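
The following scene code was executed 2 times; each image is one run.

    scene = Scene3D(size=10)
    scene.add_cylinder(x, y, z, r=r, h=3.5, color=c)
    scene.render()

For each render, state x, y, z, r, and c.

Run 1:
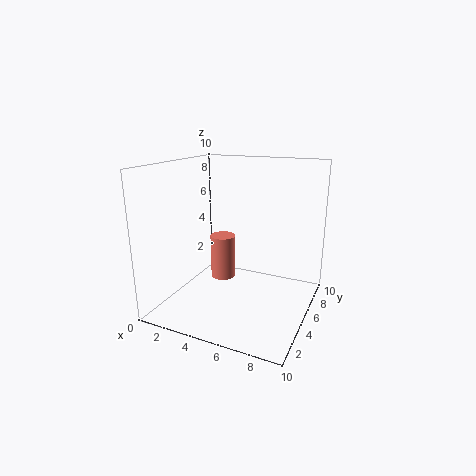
x = 2.5
y = 7.5
z = 0.5
r = 1
c = 'salmon'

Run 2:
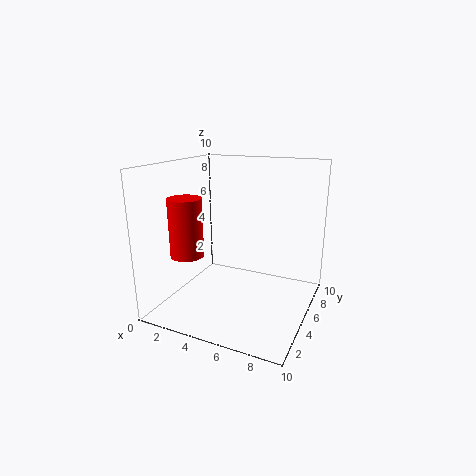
x = 3.5
y = 1
z = 5
r = 1
c = 'red'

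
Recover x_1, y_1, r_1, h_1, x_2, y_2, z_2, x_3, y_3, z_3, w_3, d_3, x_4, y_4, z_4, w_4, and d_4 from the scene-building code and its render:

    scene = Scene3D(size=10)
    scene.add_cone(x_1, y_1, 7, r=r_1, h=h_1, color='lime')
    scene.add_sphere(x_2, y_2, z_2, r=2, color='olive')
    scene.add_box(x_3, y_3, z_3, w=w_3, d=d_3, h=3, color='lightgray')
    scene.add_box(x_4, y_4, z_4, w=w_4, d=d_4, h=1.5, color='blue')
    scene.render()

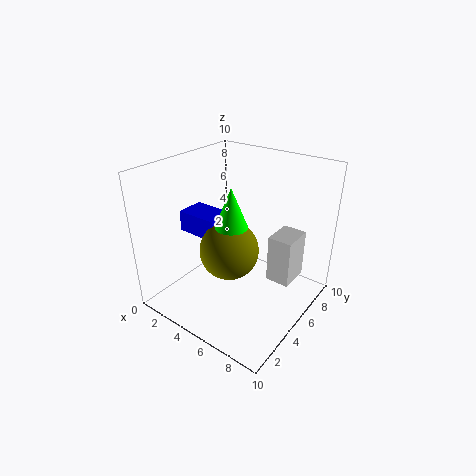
x_1 = 6
y_1 = 3
r_1 = 1
h_1 = 2.5
x_2 = 5
y_2 = 4
z_2 = 4.5
x_3 = 8
y_3 = 4
z_3 = 3.5
w_3 = 1.5
d_3 = 2
x_4 = 1
y_4 = 3.5
z_4 = 5
w_4 = 3
d_4 = 2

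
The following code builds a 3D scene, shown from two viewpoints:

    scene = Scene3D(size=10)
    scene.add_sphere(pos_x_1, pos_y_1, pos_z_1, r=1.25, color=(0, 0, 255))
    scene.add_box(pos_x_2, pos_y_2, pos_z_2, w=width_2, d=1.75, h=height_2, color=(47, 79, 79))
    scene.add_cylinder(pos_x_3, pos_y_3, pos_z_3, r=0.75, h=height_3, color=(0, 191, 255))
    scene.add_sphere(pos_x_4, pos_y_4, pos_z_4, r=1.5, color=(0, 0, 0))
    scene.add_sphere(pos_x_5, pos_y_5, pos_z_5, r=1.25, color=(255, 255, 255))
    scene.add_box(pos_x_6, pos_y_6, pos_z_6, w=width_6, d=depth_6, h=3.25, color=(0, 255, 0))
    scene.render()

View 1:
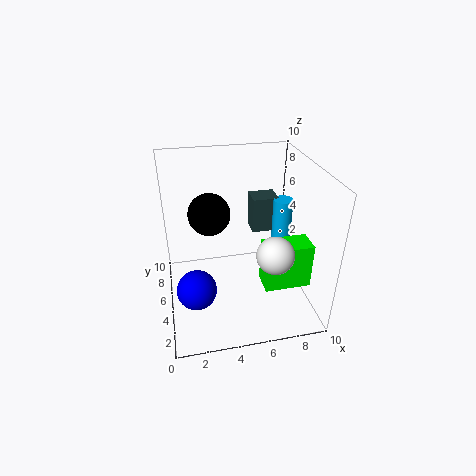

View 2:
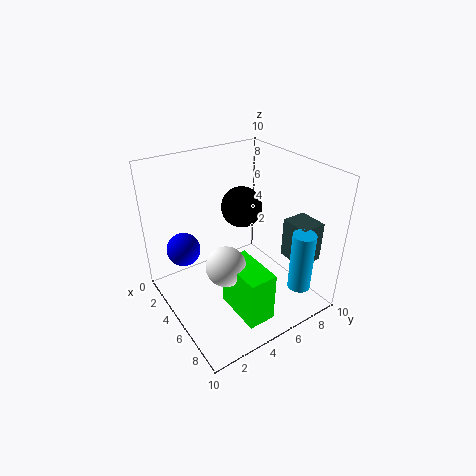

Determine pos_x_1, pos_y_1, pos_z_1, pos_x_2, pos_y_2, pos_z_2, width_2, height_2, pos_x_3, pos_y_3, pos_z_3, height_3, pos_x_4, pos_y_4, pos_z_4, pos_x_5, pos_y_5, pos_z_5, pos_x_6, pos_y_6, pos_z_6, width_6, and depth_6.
pos_x_1 = 1.75, pos_y_1 = 2.25, pos_z_1 = 3.25, pos_x_2 = 6.75, pos_y_2 = 7.5, pos_z_2 = 3.75, width_2 = 2, height_2 = 2.75, pos_x_3 = 9, pos_y_3 = 7.25, pos_z_3 = 2.5, height_3 = 4, pos_x_4 = 3.25, pos_y_4 = 6.5, pos_z_4 = 6.25, pos_x_5 = 7, pos_y_5 = 2.75, pos_z_5 = 4.75, pos_x_6 = 6.5, pos_y_6 = 2.75, pos_z_6 = 1.75, width_6 = 3.25, depth_6 = 1.75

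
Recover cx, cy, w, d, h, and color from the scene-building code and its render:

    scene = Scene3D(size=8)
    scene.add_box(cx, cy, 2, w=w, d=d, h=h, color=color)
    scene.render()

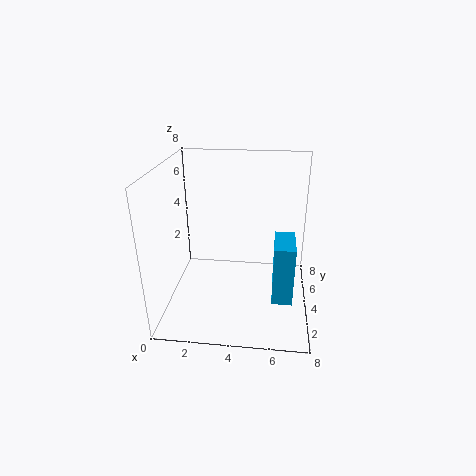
cx = 6
cy = 1
w = 1
d = 2
h = 3
color = 'deepskyblue'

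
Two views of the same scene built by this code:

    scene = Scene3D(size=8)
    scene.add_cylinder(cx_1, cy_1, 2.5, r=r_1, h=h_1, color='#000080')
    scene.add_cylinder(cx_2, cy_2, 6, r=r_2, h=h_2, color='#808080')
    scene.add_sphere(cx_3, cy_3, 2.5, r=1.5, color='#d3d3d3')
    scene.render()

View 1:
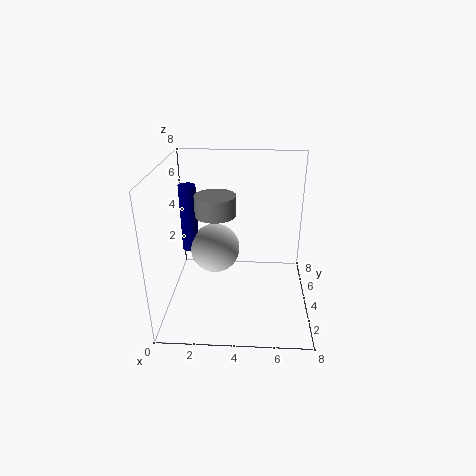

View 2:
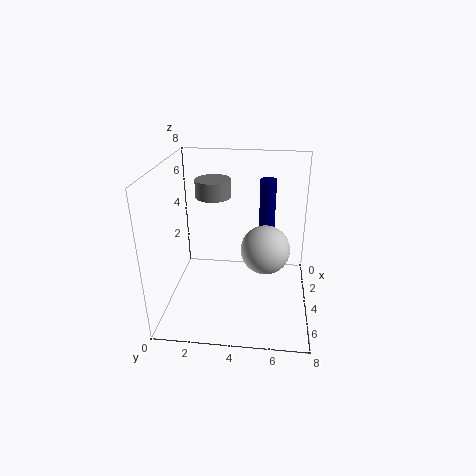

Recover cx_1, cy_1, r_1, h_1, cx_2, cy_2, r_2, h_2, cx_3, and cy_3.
cx_1 = 1; cy_1 = 5.5; r_1 = 0.5; h_1 = 4; cx_2 = 3; cy_2 = 2.5; r_2 = 1; h_2 = 1; cx_3 = 2.5; cy_3 = 5.5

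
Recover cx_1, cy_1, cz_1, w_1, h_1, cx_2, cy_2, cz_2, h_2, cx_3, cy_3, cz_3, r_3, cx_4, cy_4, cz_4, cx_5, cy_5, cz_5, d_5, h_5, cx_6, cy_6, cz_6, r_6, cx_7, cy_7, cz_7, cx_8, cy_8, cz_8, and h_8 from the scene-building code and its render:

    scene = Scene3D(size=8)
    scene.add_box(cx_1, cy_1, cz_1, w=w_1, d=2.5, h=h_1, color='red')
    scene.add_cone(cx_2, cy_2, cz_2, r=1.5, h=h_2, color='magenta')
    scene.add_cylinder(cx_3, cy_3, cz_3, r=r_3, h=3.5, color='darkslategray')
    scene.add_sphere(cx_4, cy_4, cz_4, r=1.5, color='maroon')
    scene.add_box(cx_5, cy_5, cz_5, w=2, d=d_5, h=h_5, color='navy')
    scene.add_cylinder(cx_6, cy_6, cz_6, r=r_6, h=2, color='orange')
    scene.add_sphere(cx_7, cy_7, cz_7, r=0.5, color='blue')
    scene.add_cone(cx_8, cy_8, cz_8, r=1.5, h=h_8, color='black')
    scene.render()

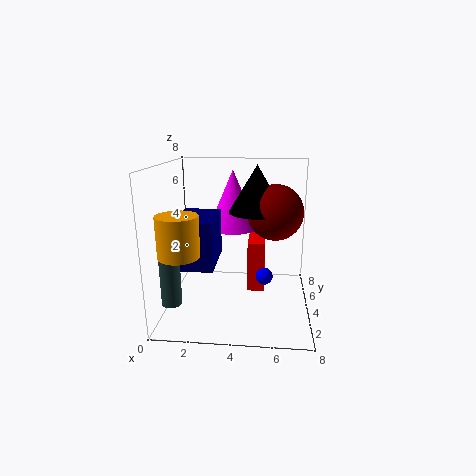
cx_1 = 4.5; cy_1 = 4.5; cz_1 = 0.5; w_1 = 1; h_1 = 3; cx_2 = 3.5; cy_2 = 6; cz_2 = 4; h_2 = 3.5; cx_3 = 1; cy_3 = 1; cz_3 = 1.5; r_3 = 0.5; cx_4 = 6; cy_4 = 4; cz_4 = 5.5; cx_5 = 1; cy_5 = 1.5; cz_5 = 3; d_5 = 3; h_5 = 2.5; cx_6 = 1.5; cy_6 = 1; cz_6 = 4; r_6 = 1; cx_7 = 5.5; cy_7 = 4.5; cz_7 = 1.5; cx_8 = 5; cy_8 = 4; cz_8 = 5.5; h_8 = 2.5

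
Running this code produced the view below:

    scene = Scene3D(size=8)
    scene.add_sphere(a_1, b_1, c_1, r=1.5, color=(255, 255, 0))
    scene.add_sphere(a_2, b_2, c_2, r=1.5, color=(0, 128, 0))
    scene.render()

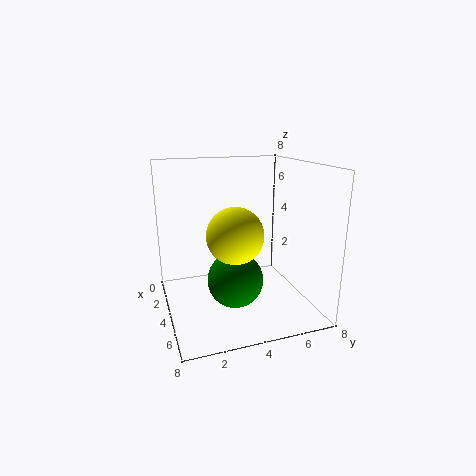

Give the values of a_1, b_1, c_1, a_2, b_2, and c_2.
a_1 = 5, b_1 = 3.5, c_1 = 4.5, a_2 = 5, b_2 = 3.5, c_2 = 2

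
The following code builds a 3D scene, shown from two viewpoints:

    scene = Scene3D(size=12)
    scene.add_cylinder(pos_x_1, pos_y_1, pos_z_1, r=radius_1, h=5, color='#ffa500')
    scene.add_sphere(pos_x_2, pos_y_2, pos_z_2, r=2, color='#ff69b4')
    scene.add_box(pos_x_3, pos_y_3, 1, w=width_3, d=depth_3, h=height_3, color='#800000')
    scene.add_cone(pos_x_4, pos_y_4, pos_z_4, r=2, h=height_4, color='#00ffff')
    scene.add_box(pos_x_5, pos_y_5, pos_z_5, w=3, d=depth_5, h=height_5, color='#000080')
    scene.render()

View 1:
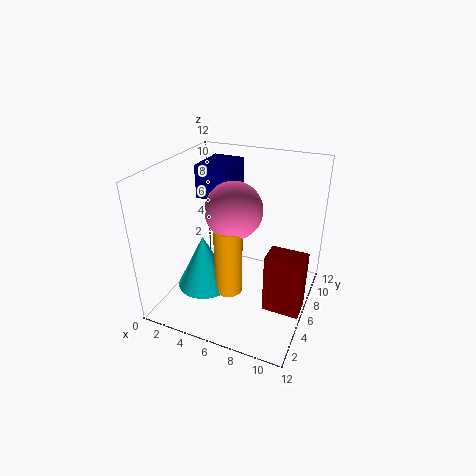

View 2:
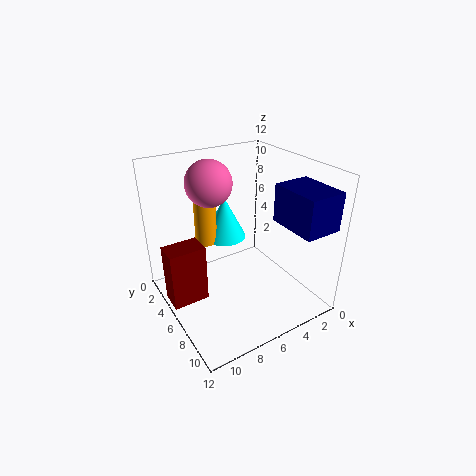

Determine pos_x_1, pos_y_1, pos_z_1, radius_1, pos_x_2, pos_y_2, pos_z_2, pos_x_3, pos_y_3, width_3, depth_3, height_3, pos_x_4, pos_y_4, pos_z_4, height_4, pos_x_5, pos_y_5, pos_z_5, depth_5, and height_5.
pos_x_1 = 7, pos_y_1 = 2, pos_z_1 = 4, radius_1 = 1, pos_x_2 = 7, pos_y_2 = 3, pos_z_2 = 10, pos_x_3 = 9, pos_y_3 = 4, width_3 = 3, depth_3 = 2, height_3 = 5, pos_x_4 = 5, pos_y_4 = 2, pos_z_4 = 4, height_4 = 4, pos_x_5 = 1, pos_y_5 = 8, pos_z_5 = 8, depth_5 = 4, height_5 = 3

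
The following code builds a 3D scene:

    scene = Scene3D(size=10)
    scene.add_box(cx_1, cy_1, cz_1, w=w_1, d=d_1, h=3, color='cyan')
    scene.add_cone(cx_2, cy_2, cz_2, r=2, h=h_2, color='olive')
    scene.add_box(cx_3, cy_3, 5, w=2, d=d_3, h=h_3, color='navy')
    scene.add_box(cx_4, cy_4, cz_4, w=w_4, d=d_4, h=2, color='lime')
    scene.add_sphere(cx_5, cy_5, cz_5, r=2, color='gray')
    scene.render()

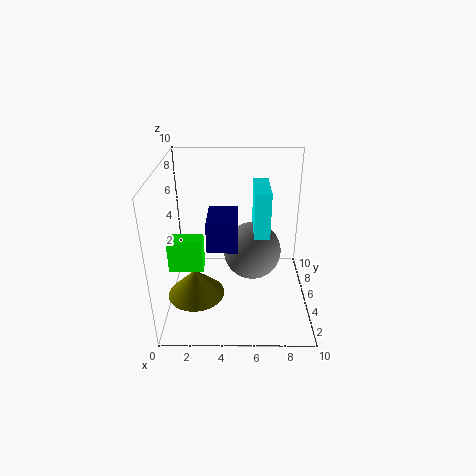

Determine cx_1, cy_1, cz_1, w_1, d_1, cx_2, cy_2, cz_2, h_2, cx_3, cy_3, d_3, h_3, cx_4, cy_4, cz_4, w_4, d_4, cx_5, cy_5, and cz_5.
cx_1 = 6; cy_1 = 3; cz_1 = 6; w_1 = 1; d_1 = 3; cx_2 = 2; cy_2 = 4; cz_2 = 1; h_2 = 2; cx_3 = 3; cy_3 = 3; d_3 = 3; h_3 = 2; cx_4 = 1; cy_4 = 1; cz_4 = 5; w_4 = 2; d_4 = 1; cx_5 = 6; cy_5 = 5; cz_5 = 4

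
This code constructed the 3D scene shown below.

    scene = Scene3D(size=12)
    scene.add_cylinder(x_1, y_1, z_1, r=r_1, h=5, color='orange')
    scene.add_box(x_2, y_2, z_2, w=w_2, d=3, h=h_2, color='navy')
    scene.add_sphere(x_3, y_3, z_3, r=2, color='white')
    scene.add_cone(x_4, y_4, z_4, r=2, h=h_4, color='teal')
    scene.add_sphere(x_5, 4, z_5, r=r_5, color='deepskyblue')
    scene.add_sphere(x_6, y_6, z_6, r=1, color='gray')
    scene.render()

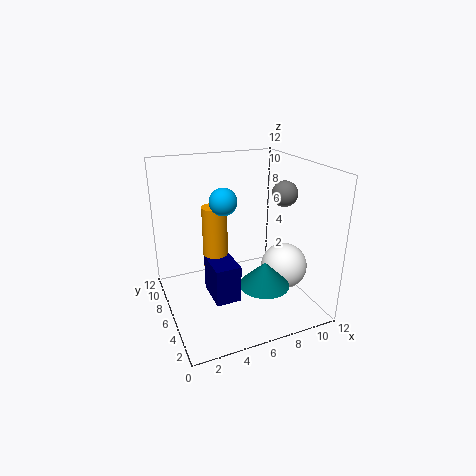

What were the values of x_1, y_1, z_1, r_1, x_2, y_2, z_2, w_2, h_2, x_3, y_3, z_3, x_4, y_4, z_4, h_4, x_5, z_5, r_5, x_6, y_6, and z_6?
x_1 = 4
y_1 = 6
z_1 = 4
r_1 = 1
x_2 = 3
y_2 = 3
z_2 = 2
w_2 = 2
h_2 = 3
x_3 = 10
y_3 = 5
z_3 = 3
x_4 = 7
y_4 = 3
z_4 = 3
h_4 = 2
x_5 = 4
z_5 = 10
r_5 = 1
x_6 = 9
y_6 = 4
z_6 = 10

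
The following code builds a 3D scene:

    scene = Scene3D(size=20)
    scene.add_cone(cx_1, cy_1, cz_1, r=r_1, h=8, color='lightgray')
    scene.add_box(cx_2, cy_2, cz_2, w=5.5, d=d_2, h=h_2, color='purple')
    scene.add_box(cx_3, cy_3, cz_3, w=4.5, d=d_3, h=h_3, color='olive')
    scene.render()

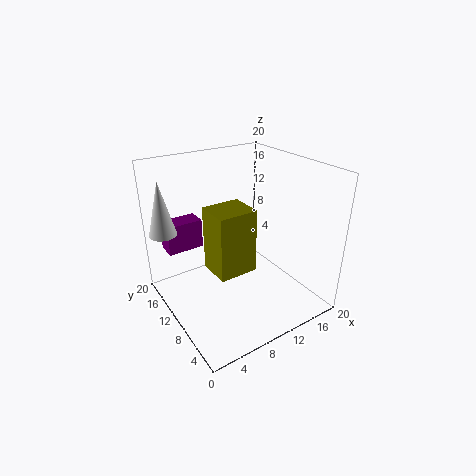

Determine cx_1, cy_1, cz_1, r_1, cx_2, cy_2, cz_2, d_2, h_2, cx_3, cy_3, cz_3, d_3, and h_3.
cx_1 = 2, cy_1 = 17.5, cz_1 = 9.5, r_1 = 2, cx_2 = 2.5, cy_2 = 17, cz_2 = 6, d_2 = 3, h_2 = 4.5, cx_3 = 3, cy_3 = 2.5, cz_3 = 10, d_3 = 4, h_3 = 7.5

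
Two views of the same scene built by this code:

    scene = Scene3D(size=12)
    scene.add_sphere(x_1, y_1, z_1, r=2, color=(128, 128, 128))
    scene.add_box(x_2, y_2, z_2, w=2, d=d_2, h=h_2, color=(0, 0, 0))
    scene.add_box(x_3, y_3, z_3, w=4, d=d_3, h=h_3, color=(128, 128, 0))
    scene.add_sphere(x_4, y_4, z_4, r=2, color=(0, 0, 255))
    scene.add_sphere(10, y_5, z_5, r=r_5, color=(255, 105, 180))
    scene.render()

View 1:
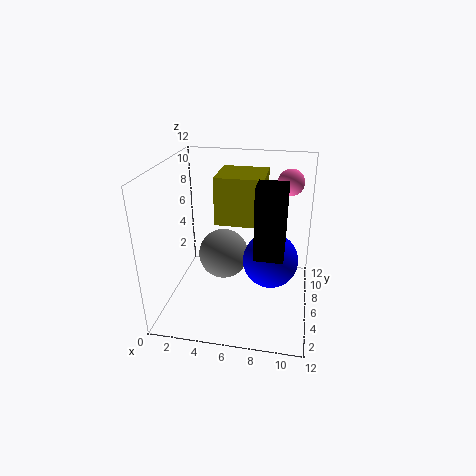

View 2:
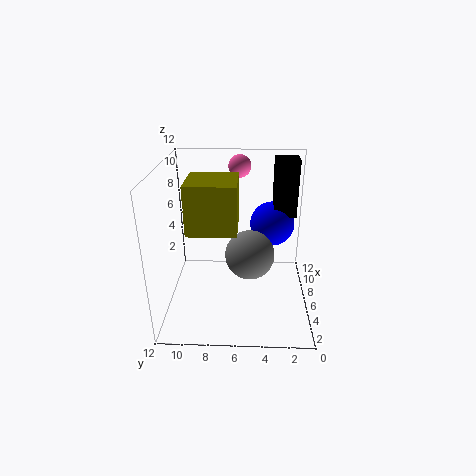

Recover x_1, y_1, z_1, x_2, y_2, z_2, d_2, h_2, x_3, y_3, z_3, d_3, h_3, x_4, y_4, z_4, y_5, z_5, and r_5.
x_1 = 5
y_1 = 5
z_1 = 5
x_2 = 8
y_2 = 1
z_2 = 7
d_2 = 2
h_2 = 5
x_3 = 4
y_3 = 6
z_3 = 7
d_3 = 4
h_3 = 4
x_4 = 9
y_4 = 3
z_4 = 6
y_5 = 6
z_5 = 11
r_5 = 1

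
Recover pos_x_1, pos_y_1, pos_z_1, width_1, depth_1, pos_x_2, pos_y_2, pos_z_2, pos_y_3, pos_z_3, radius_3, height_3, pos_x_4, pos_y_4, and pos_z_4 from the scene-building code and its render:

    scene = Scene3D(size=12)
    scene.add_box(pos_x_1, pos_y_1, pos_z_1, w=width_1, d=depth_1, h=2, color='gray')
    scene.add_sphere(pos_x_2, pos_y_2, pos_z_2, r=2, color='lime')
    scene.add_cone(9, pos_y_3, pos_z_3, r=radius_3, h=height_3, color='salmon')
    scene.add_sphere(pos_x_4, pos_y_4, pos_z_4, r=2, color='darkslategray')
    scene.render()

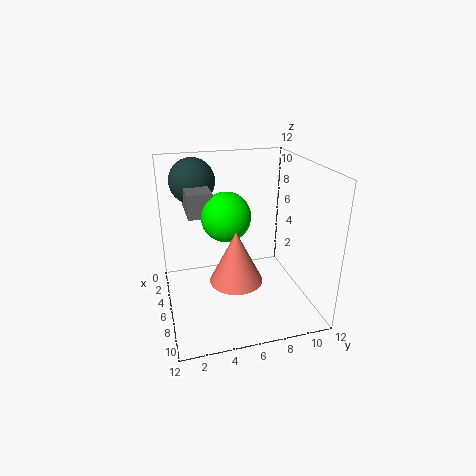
pos_x_1 = 2; pos_y_1 = 2; pos_z_1 = 8; width_1 = 4; depth_1 = 2; pos_x_2 = 6; pos_y_2 = 5; pos_z_2 = 8; pos_y_3 = 5; pos_z_3 = 4; radius_3 = 2; height_3 = 4; pos_x_4 = 2; pos_y_4 = 3; pos_z_4 = 10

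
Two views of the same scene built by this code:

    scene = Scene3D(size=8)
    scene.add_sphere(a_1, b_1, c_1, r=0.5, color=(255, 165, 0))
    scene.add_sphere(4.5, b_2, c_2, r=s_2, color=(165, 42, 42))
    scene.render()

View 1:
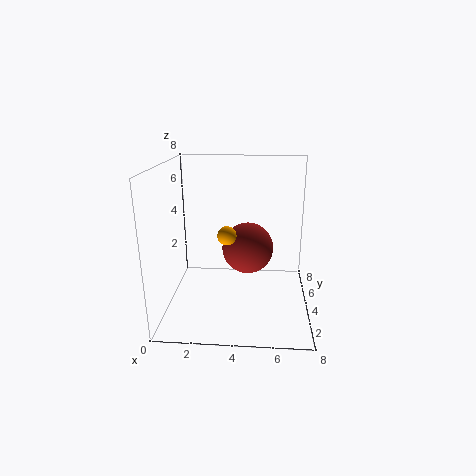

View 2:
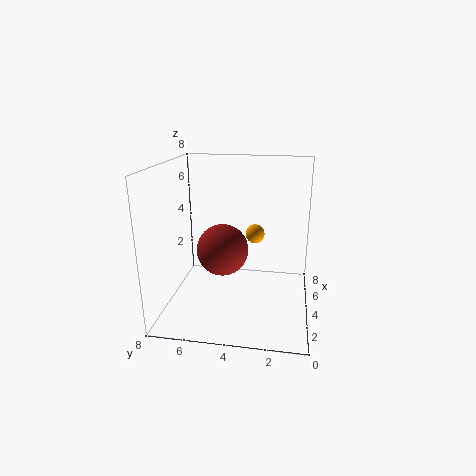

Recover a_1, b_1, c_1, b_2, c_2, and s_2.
a_1 = 3.5
b_1 = 3
c_1 = 4.5
b_2 = 5
c_2 = 3
s_2 = 1.5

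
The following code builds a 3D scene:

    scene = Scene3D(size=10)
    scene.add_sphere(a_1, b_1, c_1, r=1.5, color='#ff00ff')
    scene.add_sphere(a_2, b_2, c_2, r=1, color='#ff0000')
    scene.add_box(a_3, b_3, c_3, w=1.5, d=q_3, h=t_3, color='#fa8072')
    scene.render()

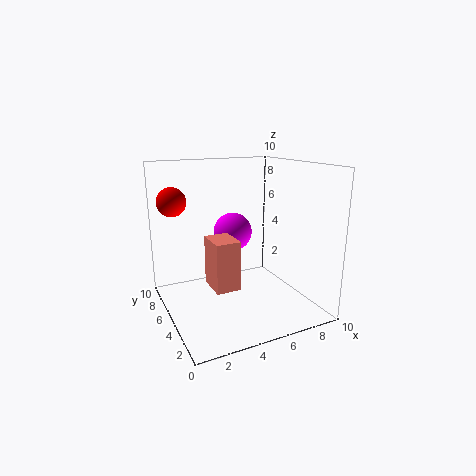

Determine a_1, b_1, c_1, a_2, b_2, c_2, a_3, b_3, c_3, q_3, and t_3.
a_1 = 6
b_1 = 8
c_1 = 4.5
a_2 = 1
b_2 = 7
c_2 = 7.5
a_3 = 2
b_3 = 1.5
c_3 = 3
q_3 = 2
t_3 = 3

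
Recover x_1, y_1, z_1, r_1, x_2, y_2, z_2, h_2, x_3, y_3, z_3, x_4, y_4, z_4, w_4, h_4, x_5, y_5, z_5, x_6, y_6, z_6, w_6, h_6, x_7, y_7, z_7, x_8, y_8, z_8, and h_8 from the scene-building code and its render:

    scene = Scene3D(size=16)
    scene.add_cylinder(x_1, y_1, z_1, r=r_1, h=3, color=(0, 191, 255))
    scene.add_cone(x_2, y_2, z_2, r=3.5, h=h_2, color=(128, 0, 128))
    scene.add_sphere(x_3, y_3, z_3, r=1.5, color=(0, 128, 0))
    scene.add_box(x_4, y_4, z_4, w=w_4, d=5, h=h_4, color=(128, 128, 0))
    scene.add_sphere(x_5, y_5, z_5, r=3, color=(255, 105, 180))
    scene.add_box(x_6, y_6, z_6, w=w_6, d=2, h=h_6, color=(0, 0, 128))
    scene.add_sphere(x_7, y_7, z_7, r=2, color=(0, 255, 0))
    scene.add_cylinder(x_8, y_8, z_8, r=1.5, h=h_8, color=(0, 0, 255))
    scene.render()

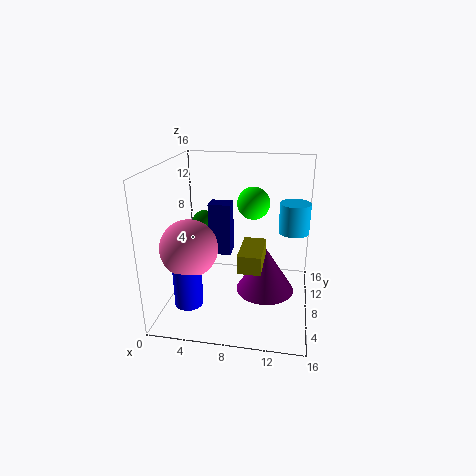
x_1 = 14; y_1 = 6; z_1 = 10; r_1 = 1.5; x_2 = 11; y_2 = 10; z_2 = 0.5; h_2 = 5.5; x_3 = 3; y_3 = 12; z_3 = 8; x_4 = 8.5; y_4 = 4.5; z_4 = 5.5; w_4 = 2.5; h_4 = 2; x_5 = 3.5; y_5 = 4.5; z_5 = 8; x_6 = 4.5; y_6 = 8.5; z_6 = 5.5; w_6 = 2.5; h_6 = 6; x_7 = 9; y_7 = 13; z_7 = 10.5; x_8 = 3.5; y_8 = 3.5; z_8 = 2; h_8 = 4.5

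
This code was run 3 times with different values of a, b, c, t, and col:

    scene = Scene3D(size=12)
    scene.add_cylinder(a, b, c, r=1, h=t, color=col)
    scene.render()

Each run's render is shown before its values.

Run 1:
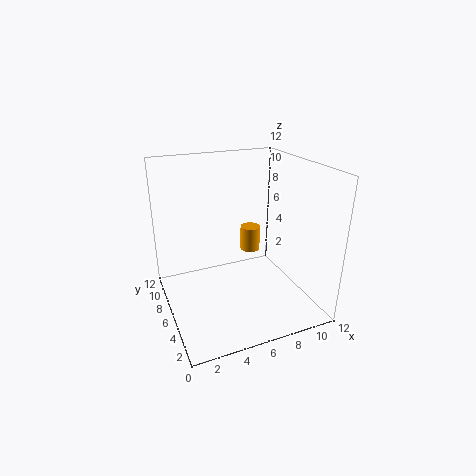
a = 9.5; b = 11; c = 2; t = 2.5; col = 'orange'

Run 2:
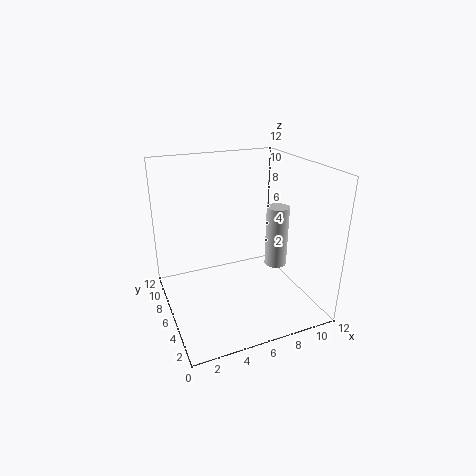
a = 10; b = 6.5; c = 2.5; t = 5.5; col = 'lightgray'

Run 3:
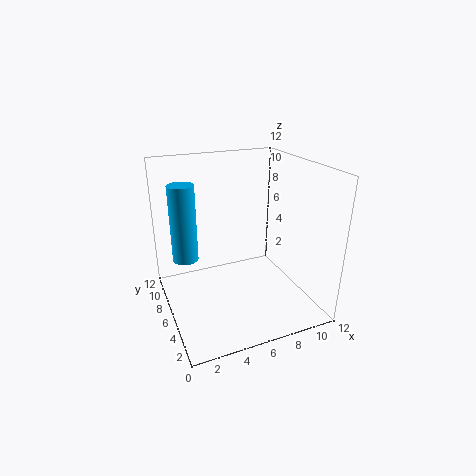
a = 1.5; b = 6; c = 5; t = 6; col = 'deepskyblue'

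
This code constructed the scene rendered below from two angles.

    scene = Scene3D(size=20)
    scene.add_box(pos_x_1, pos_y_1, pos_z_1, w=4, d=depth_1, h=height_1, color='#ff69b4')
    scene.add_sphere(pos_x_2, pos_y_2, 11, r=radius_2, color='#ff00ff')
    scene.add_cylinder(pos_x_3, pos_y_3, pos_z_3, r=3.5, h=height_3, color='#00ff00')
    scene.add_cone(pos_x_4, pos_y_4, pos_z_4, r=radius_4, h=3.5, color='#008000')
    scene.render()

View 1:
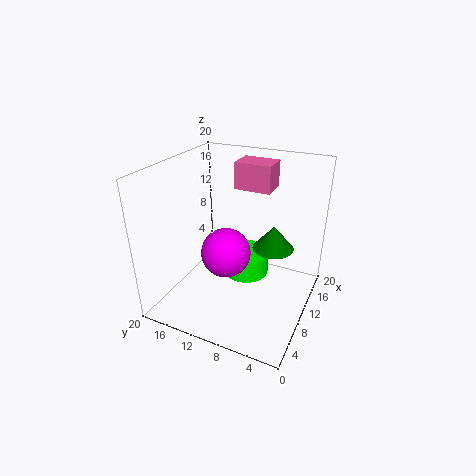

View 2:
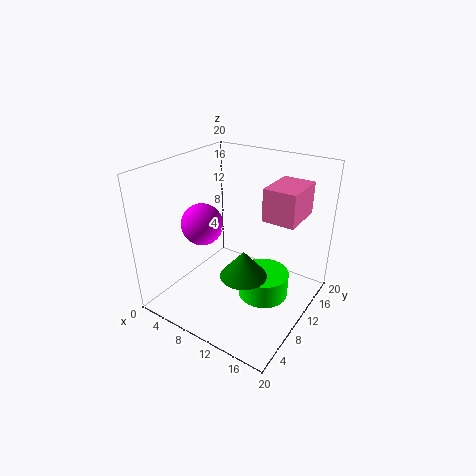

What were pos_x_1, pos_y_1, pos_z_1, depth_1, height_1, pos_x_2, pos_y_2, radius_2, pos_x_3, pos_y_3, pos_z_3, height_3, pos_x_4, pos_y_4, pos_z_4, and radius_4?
pos_x_1 = 15; pos_y_1 = 7.5; pos_z_1 = 15; depth_1 = 5.5; height_1 = 4; pos_x_2 = 4.5; pos_y_2 = 9; radius_2 = 3; pos_x_3 = 14; pos_y_3 = 10.5; pos_z_3 = 2; height_3 = 3.5; pos_x_4 = 13.5; pos_y_4 = 6; pos_z_4 = 7.5; radius_4 = 3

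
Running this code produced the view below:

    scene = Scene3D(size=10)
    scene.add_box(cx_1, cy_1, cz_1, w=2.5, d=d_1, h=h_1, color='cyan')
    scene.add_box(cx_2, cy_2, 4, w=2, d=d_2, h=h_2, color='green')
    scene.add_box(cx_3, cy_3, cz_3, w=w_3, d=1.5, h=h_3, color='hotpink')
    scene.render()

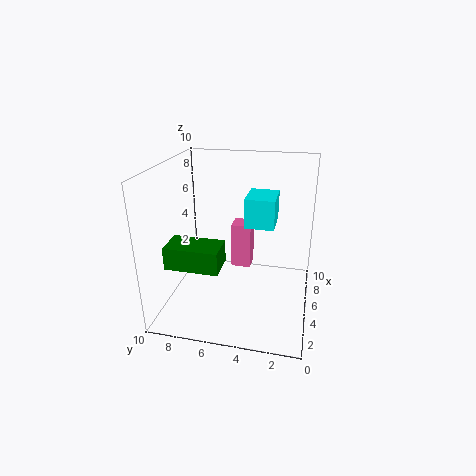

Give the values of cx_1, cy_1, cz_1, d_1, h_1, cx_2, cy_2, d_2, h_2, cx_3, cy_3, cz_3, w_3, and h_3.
cx_1 = 4.5, cy_1 = 2.5, cz_1 = 6, d_1 = 2, h_1 = 2, cx_2 = 1.5, cy_2 = 5.5, d_2 = 3.5, h_2 = 1.5, cx_3 = 7, cy_3 = 4.5, cz_3 = 1.5, w_3 = 1.5, h_3 = 3.5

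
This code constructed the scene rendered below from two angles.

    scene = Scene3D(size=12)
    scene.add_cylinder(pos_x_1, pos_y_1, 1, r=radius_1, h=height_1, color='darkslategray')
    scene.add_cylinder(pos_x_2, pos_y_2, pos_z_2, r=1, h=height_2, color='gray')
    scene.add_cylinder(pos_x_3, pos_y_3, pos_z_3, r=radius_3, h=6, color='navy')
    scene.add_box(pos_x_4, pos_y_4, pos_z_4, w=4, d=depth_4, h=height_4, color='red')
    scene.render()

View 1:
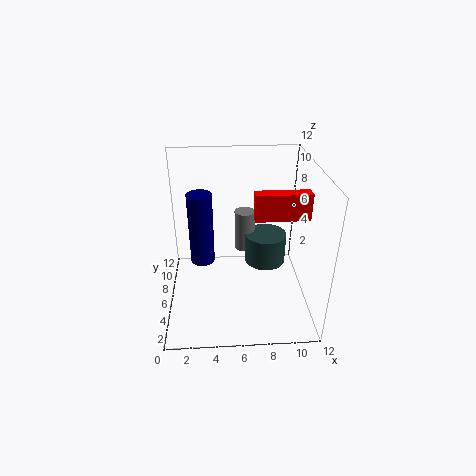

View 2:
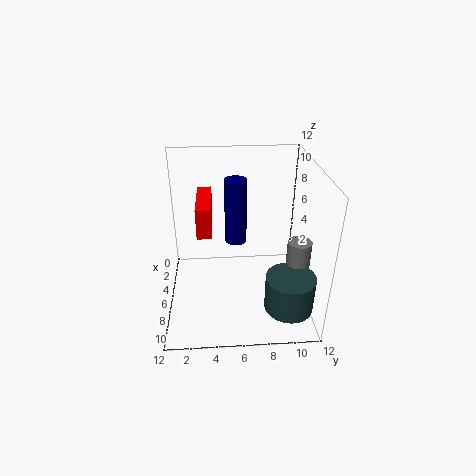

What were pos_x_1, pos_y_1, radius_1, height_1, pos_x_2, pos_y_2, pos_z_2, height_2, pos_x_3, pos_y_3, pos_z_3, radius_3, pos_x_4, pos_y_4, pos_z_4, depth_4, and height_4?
pos_x_1 = 9; pos_y_1 = 10; radius_1 = 2; height_1 = 3; pos_x_2 = 7; pos_y_2 = 11; pos_z_2 = 2; height_2 = 4; pos_x_3 = 3; pos_y_3 = 6; pos_z_3 = 4; radius_3 = 1; pos_x_4 = 7; pos_y_4 = 3; pos_z_4 = 9; depth_4 = 1; height_4 = 2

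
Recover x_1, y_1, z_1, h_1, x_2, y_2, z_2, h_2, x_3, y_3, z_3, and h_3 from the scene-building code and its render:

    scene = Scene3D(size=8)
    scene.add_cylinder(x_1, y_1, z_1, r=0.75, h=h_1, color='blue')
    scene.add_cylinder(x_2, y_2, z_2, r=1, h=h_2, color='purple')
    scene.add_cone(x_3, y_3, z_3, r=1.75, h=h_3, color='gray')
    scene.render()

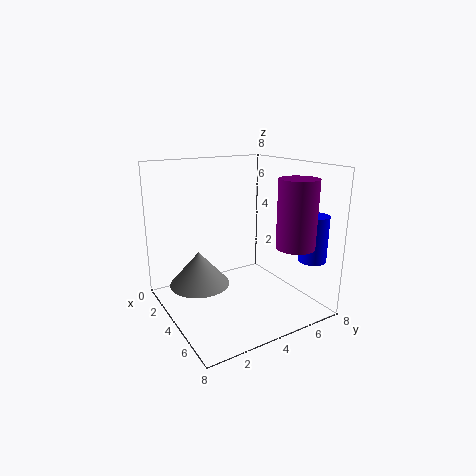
x_1 = 6.75
y_1 = 7
z_1 = 3
h_1 = 2.5
x_2 = 6.75
y_2 = 5.75
z_2 = 4
h_2 = 3.5
x_3 = 2.5
y_3 = 2.25
z_3 = 1
h_3 = 2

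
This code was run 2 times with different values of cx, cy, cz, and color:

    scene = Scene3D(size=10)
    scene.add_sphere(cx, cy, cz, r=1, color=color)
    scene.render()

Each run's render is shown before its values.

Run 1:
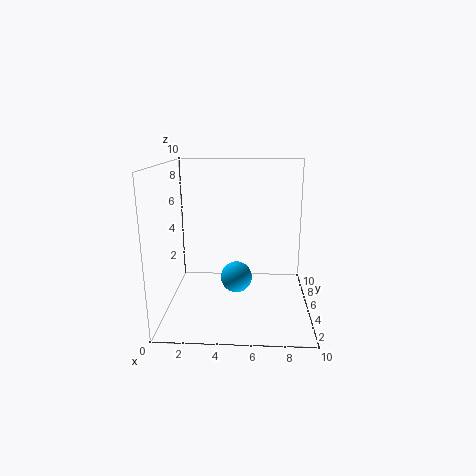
cx = 5, cy = 3, cz = 3, color = 'deepskyblue'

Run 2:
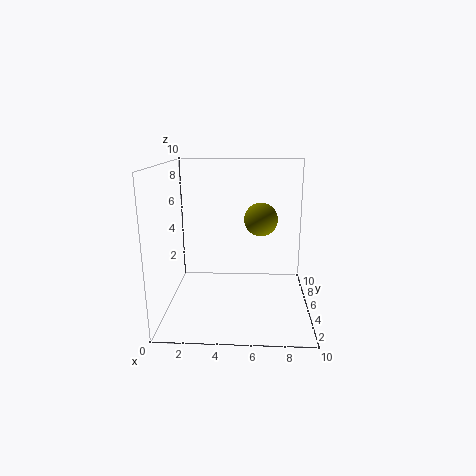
cx = 6.5, cy = 2.5, cz = 7, color = 'olive'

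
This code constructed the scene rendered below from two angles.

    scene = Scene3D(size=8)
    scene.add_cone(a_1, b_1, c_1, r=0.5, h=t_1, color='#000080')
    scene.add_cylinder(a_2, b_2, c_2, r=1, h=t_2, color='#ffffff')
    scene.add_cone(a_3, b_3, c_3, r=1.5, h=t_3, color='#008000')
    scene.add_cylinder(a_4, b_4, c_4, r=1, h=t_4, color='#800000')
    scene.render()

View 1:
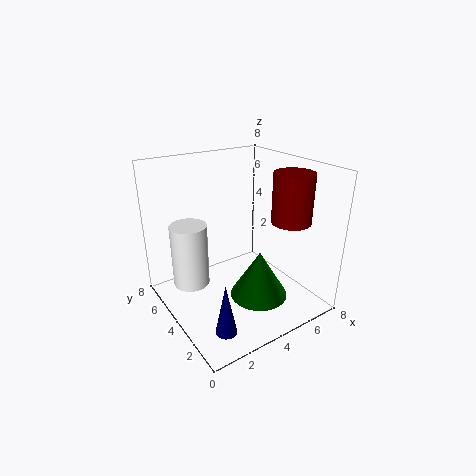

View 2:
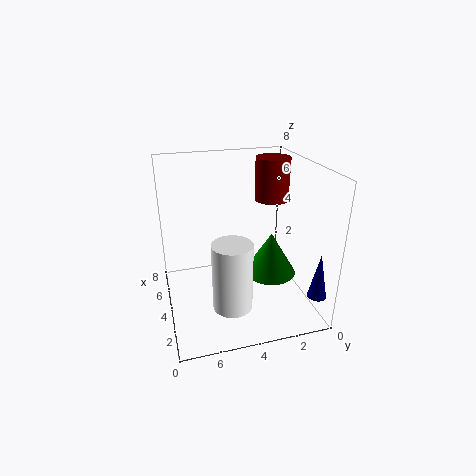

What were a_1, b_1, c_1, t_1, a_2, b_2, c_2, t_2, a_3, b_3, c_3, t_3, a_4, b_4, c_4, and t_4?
a_1 = 1, b_1 = 0.5, c_1 = 1.5, t_1 = 2.5, a_2 = 1.5, b_2 = 5, c_2 = 1.5, t_2 = 3.5, a_3 = 4, b_3 = 2, c_3 = 1.5, t_3 = 2.5, a_4 = 5.5, b_4 = 1.5, c_4 = 5.5, t_4 = 2.5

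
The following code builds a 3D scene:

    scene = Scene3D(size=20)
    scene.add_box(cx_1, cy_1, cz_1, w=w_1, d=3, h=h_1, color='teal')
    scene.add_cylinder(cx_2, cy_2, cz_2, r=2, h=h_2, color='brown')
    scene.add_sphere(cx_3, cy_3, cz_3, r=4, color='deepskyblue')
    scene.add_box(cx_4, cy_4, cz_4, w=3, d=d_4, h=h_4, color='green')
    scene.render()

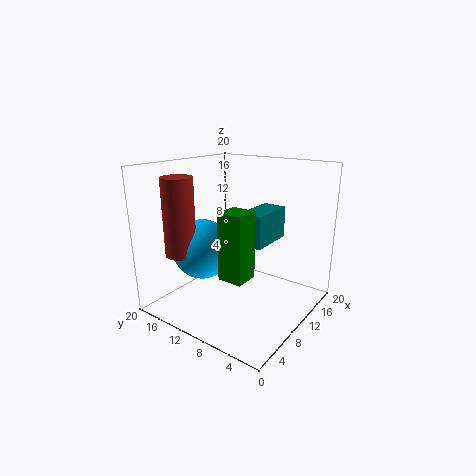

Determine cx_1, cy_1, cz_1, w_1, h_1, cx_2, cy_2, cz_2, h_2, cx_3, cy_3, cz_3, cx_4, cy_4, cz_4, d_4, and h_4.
cx_1 = 6; cy_1 = 4; cz_1 = 11; w_1 = 6; h_1 = 4; cx_2 = 3; cy_2 = 14; cz_2 = 9; h_2 = 10; cx_3 = 6; cy_3 = 13; cz_3 = 9; cx_4 = 2; cy_4 = 4; cz_4 = 8; d_4 = 3; h_4 = 8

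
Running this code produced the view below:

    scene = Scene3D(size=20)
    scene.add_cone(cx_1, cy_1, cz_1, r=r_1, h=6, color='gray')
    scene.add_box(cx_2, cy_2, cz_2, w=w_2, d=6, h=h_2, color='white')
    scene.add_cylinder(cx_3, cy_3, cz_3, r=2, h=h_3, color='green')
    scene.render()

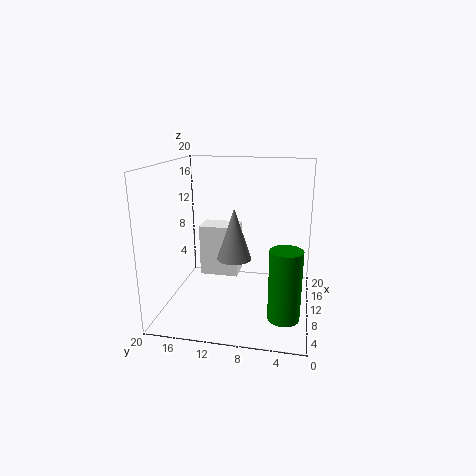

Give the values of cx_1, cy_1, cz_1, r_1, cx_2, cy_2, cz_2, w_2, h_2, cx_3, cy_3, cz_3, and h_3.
cx_1 = 3, cy_1 = 9, cz_1 = 10, r_1 = 2, cx_2 = 14, cy_2 = 11, cz_2 = 2, w_2 = 4, h_2 = 8, cx_3 = 4, cy_3 = 3, cz_3 = 2, h_3 = 9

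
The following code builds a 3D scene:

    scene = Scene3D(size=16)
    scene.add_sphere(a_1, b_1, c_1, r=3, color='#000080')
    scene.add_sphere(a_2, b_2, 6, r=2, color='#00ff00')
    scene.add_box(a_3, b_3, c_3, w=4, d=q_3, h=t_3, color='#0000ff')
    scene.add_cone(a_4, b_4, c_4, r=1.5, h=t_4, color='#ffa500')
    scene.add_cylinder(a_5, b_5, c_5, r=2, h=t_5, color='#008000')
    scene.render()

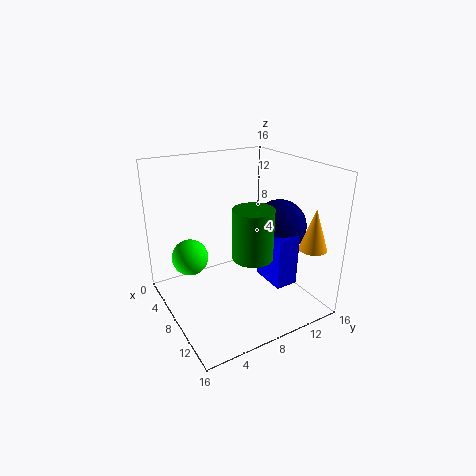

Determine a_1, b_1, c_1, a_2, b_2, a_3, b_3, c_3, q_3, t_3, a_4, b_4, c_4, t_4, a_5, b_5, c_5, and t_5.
a_1 = 9.5
b_1 = 12.5
c_1 = 9
a_2 = 6
b_2 = 3
a_3 = 9
b_3 = 10
c_3 = 3.5
q_3 = 2.5
t_3 = 5.5
a_4 = 13.5
b_4 = 14
c_4 = 7.5
t_4 = 4.5
a_5 = 12.5
b_5 = 7
c_5 = 8
t_5 = 5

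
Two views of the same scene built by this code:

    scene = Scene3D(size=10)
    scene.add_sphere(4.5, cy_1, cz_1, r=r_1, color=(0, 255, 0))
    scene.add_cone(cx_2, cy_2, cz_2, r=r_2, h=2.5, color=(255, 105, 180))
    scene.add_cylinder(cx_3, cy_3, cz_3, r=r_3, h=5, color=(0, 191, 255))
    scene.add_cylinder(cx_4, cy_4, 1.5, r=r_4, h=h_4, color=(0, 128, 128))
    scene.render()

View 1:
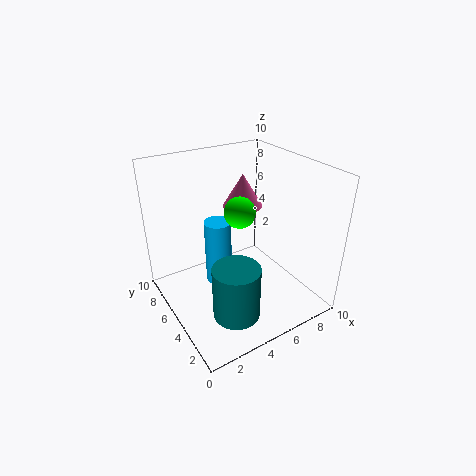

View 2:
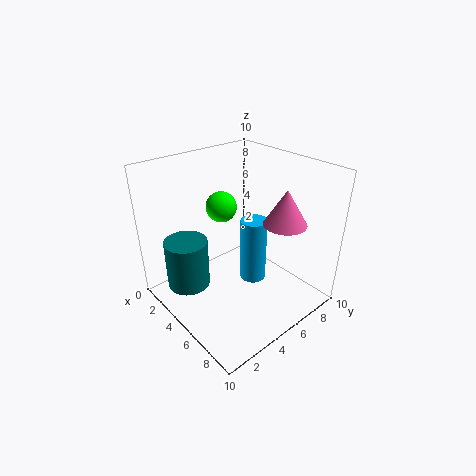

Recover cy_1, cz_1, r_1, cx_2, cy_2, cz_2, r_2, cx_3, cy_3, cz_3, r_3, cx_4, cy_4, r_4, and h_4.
cy_1 = 4, cz_1 = 7.5, r_1 = 1, cx_2 = 7, cy_2 = 7.5, cz_2 = 6, r_2 = 1.5, cx_3 = 4.5, cy_3 = 7, cz_3 = 0.5, r_3 = 1, cx_4 = 3, cy_4 = 2, r_4 = 1.5, h_4 = 3.5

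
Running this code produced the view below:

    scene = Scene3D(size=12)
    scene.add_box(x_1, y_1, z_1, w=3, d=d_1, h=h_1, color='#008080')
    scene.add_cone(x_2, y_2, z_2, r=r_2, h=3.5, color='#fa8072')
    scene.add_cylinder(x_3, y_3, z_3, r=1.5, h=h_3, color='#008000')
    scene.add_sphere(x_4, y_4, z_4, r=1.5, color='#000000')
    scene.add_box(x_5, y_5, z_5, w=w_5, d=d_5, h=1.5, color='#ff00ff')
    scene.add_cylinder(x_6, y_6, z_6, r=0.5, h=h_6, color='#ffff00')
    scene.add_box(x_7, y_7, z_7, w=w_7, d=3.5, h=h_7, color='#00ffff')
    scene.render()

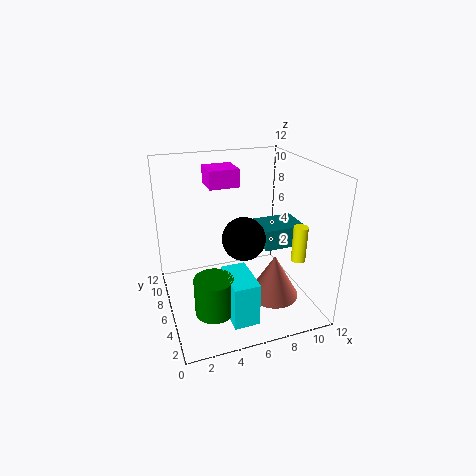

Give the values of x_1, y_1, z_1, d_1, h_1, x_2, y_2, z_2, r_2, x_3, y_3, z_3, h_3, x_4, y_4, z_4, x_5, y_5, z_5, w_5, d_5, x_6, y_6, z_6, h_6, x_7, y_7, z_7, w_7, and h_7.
x_1 = 6.5; y_1 = 1.5; z_1 = 7; d_1 = 2.5; h_1 = 1.5; x_2 = 8; y_2 = 3; z_2 = 2; r_2 = 2; x_3 = 3; y_3 = 3; z_3 = 1.5; h_3 = 3; x_4 = 5; y_4 = 2; z_4 = 8; x_5 = 4; y_5 = 7; z_5 = 10; w_5 = 2.5; d_5 = 2.5; x_6 = 8.5; y_6 = 0.5; z_6 = 6.5; h_6 = 2.5; x_7 = 4; y_7 = 1; z_7 = 1; w_7 = 2; h_7 = 3.5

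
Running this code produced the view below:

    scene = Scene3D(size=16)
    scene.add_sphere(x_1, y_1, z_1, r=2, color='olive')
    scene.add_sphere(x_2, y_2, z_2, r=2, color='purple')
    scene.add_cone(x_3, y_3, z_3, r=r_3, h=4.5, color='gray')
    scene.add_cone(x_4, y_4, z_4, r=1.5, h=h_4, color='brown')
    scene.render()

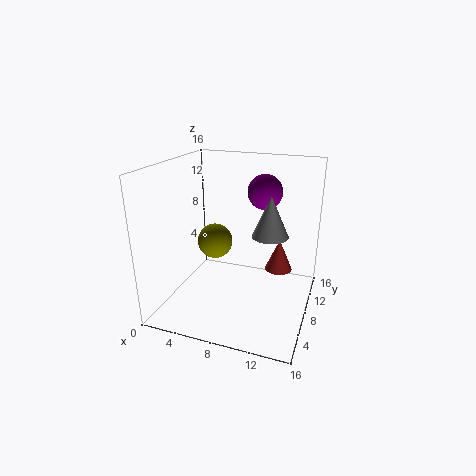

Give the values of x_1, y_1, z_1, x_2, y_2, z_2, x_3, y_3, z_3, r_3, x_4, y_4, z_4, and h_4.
x_1 = 5; y_1 = 8.5; z_1 = 7; x_2 = 10; y_2 = 11.5; z_2 = 12.5; x_3 = 11.5; y_3 = 8.5; z_3 = 8.5; r_3 = 2; x_4 = 12.5; y_4 = 9; z_4 = 4.5; h_4 = 3.5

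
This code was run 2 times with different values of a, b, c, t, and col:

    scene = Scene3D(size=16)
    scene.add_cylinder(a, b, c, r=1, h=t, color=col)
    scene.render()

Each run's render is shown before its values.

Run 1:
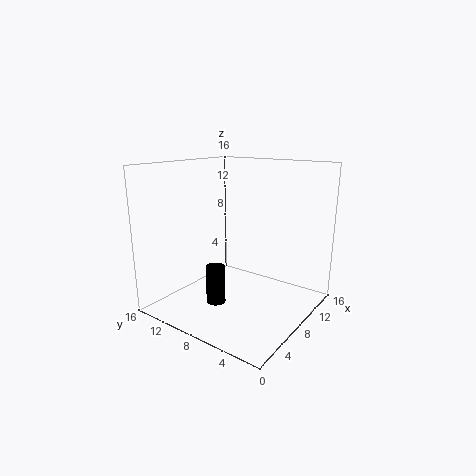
a = 4; b = 8; c = 2; t = 4; col = 'black'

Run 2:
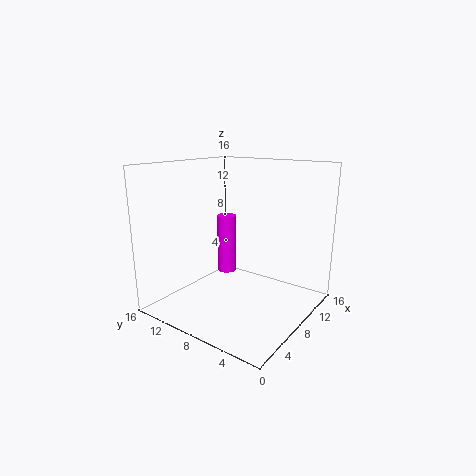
a = 6; b = 8; c = 5; t = 6; col = 'magenta'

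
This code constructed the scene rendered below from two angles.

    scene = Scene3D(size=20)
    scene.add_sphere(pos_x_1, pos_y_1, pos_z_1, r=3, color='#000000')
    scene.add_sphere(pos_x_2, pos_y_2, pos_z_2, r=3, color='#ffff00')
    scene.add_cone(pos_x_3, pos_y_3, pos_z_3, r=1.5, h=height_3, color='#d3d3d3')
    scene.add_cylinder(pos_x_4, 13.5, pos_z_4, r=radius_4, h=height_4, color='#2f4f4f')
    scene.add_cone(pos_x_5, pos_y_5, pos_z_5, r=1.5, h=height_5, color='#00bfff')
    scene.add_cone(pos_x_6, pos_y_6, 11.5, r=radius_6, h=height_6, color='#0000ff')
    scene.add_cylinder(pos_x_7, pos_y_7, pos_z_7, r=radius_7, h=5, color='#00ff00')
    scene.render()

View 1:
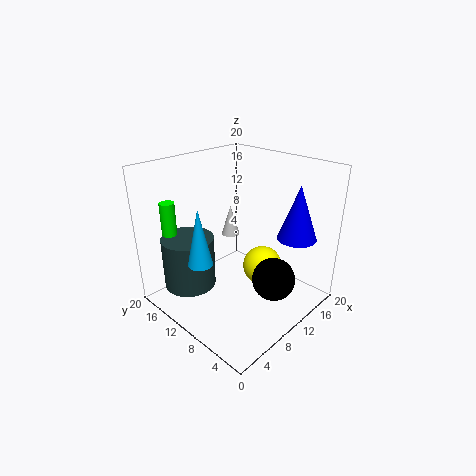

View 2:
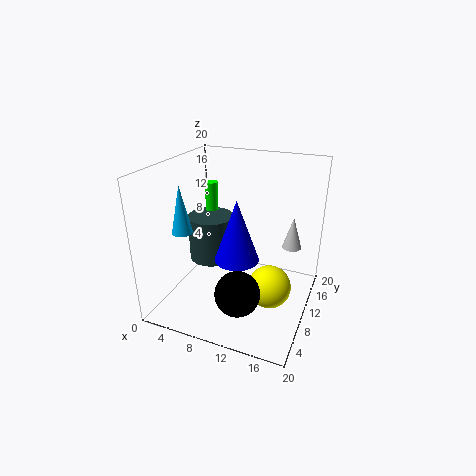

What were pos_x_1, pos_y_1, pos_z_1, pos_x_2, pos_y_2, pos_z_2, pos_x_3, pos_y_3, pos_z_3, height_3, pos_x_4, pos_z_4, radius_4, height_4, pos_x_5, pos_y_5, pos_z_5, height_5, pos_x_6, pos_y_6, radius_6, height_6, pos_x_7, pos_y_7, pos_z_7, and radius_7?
pos_x_1 = 12, pos_y_1 = 5, pos_z_1 = 4.5, pos_x_2 = 15, pos_y_2 = 9.5, pos_z_2 = 3.5, pos_x_3 = 16, pos_y_3 = 17.5, pos_z_3 = 6, height_3 = 5, pos_x_4 = 4, pos_z_4 = 4, radius_4 = 3.5, height_4 = 7, pos_x_5 = 2, pos_y_5 = 8.5, pos_z_5 = 10, height_5 = 7, pos_x_6 = 13, pos_y_6 = 2.5, radius_6 = 2.5, height_6 = 7, pos_x_7 = 3, pos_y_7 = 16, pos_z_7 = 10.5, radius_7 = 1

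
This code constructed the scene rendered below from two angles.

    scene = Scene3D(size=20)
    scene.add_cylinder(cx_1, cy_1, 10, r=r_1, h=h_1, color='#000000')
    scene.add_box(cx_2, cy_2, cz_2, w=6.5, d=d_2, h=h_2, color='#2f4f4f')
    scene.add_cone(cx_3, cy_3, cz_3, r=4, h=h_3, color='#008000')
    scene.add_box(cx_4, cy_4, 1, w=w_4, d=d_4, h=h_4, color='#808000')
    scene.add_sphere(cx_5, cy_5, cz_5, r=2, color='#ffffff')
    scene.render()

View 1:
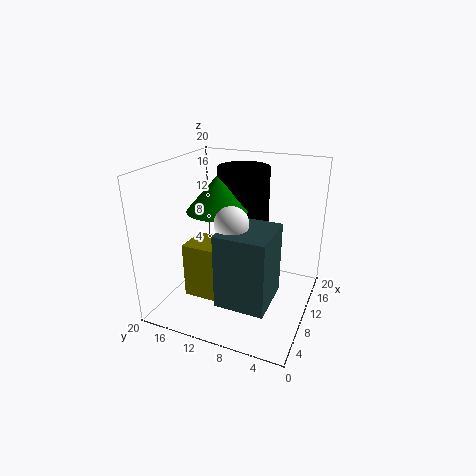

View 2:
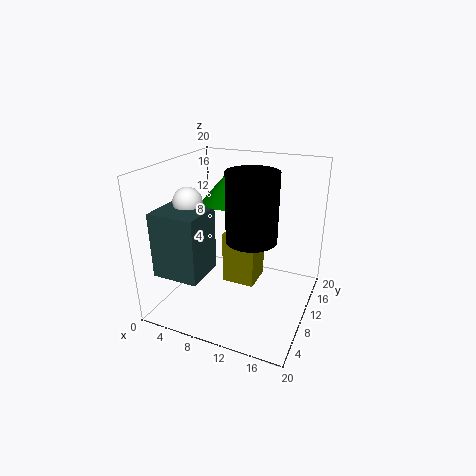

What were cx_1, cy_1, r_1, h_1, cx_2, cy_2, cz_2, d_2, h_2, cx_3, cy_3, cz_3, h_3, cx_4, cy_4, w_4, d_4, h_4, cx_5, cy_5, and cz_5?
cx_1 = 12, cy_1 = 10, r_1 = 3.5, h_1 = 9.5, cx_2 = 0.5, cy_2 = 3, cz_2 = 5.5, d_2 = 6, h_2 = 9, cx_3 = 8, cy_3 = 12, cz_3 = 14.5, h_3 = 4.5, cx_4 = 6.5, cy_4 = 12, w_4 = 5, d_4 = 5, h_4 = 8, cx_5 = 3.5, cy_5 = 8, cz_5 = 15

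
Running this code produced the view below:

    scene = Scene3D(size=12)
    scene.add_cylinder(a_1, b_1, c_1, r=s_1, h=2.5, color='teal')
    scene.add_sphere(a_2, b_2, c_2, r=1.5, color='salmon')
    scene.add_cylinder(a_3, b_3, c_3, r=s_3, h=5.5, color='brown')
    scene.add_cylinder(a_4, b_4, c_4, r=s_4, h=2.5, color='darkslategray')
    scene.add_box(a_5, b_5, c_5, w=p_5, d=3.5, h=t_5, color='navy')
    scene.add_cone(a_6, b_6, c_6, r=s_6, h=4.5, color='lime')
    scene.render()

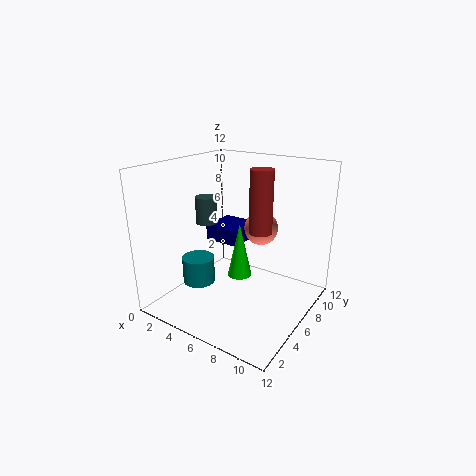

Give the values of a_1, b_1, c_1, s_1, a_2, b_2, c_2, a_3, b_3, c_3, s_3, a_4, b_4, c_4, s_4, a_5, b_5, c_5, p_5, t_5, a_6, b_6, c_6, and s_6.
a_1 = 1.5, b_1 = 6, c_1 = 0.5, s_1 = 1.5, a_2 = 6.5, b_2 = 9, c_2 = 6, a_3 = 7, b_3 = 8, c_3 = 6, s_3 = 1, a_4 = 1.5, b_4 = 7.5, c_4 = 6, s_4 = 1, a_5 = 1, b_5 = 8, c_5 = 4, p_5 = 3.5, t_5 = 1.5, a_6 = 6.5, b_6 = 5.5, c_6 = 3, s_6 = 1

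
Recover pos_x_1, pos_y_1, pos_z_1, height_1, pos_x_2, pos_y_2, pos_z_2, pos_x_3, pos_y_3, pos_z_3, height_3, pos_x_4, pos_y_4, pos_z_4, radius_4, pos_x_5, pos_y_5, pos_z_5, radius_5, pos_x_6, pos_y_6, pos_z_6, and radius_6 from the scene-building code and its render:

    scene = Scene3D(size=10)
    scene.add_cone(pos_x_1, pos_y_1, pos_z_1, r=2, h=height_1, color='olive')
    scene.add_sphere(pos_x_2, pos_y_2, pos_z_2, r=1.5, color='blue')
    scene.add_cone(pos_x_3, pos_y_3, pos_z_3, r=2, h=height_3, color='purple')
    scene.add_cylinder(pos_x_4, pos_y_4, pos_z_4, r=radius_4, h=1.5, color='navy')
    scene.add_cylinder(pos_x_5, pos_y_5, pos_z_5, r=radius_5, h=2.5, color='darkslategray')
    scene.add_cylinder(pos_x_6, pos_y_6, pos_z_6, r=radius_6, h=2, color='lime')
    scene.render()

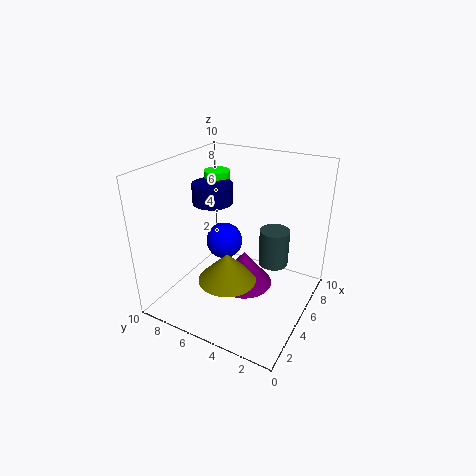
pos_x_1 = 3.5
pos_y_1 = 5
pos_z_1 = 2.5
height_1 = 2
pos_x_2 = 8
pos_y_2 = 8
pos_z_2 = 2.5
pos_x_3 = 5
pos_y_3 = 4.5
pos_z_3 = 1.5
height_3 = 2.5
pos_x_4 = 6.5
pos_y_4 = 8
pos_z_4 = 6.5
radius_4 = 1.5
pos_x_5 = 5.5
pos_y_5 = 2.5
pos_z_5 = 3.5
radius_5 = 1
pos_x_6 = 8
pos_y_6 = 8.5
pos_z_6 = 6.5
radius_6 = 1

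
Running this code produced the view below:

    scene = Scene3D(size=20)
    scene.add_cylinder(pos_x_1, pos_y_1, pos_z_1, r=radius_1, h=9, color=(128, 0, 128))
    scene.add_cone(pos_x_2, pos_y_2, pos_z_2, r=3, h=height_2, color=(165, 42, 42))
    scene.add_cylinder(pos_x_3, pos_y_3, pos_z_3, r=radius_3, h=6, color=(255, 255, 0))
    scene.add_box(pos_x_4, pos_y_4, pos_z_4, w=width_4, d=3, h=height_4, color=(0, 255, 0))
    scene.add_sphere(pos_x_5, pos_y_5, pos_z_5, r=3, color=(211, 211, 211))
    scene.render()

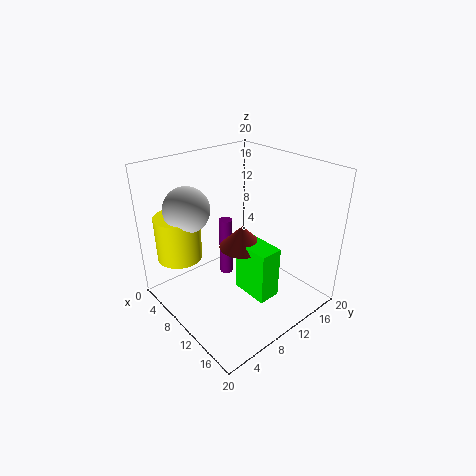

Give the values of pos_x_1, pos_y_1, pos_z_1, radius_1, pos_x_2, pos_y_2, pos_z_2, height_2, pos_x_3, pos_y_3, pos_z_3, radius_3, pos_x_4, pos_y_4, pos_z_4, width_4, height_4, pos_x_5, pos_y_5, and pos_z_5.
pos_x_1 = 6, pos_y_1 = 11, pos_z_1 = 2, radius_1 = 1, pos_x_2 = 12, pos_y_2 = 9, pos_z_2 = 10, height_2 = 3, pos_x_3 = 6, pos_y_3 = 3, pos_z_3 = 8, radius_3 = 3, pos_x_4 = 12, pos_y_4 = 8, pos_z_4 = 4, width_4 = 5, height_4 = 7, pos_x_5 = 7, pos_y_5 = 4, pos_z_5 = 15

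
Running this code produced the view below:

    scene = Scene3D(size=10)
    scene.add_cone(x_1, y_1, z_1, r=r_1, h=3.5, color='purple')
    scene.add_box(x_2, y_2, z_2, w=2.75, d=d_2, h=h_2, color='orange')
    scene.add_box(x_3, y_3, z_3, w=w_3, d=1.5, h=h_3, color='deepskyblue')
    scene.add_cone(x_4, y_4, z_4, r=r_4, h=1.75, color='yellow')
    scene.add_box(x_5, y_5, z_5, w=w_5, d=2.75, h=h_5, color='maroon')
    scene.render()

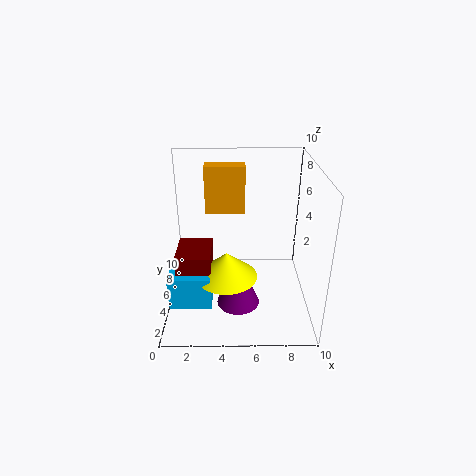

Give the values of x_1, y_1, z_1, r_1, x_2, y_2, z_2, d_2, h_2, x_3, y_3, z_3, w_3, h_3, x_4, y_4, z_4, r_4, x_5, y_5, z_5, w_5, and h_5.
x_1 = 5, y_1 = 3.75, z_1 = 0.5, r_1 = 1.5, x_2 = 2.75, y_2 = 5.75, z_2 = 6.5, d_2 = 1.25, h_2 = 3.25, x_3 = 0.5, y_3 = 1.75, z_3 = 1.5, w_3 = 2.75, h_3 = 2.25, x_4 = 4.25, y_4 = 3, z_4 = 3.25, r_4 = 2, x_5 = 1, y_5 = 2.25, z_5 = 3.75, w_5 = 2.25, h_5 = 1.25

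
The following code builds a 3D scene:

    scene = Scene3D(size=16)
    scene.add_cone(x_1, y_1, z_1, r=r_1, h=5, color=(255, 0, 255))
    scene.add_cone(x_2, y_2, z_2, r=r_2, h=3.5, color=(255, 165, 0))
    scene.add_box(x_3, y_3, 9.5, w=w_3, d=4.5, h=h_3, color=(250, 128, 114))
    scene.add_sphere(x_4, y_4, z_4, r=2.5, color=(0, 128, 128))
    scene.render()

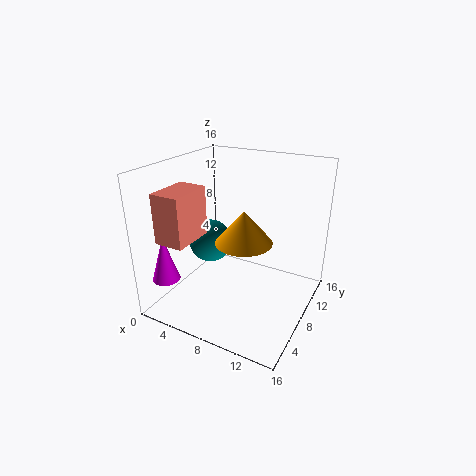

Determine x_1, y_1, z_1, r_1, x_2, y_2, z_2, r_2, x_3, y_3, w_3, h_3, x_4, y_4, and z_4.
x_1 = 2
y_1 = 2.5
z_1 = 4
r_1 = 1.5
x_2 = 9.5
y_2 = 6.5
z_2 = 8.5
r_2 = 3
x_3 = 3
y_3 = 0.5
w_3 = 3
h_3 = 5
x_4 = 4
y_4 = 8.5
z_4 = 6.5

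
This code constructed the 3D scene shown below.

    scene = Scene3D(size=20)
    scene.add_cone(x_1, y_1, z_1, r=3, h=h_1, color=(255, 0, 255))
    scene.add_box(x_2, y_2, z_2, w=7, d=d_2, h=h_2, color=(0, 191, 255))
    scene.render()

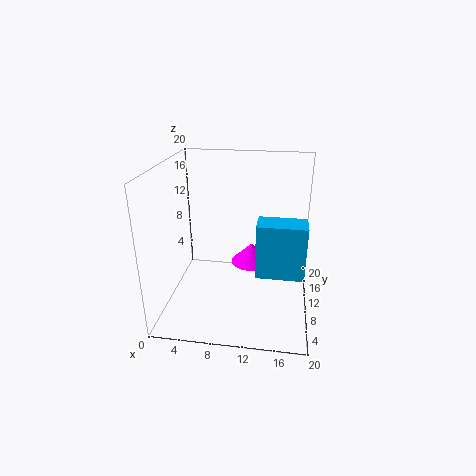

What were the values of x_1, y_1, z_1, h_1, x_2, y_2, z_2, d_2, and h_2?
x_1 = 11.5, y_1 = 13.5, z_1 = 4.5, h_1 = 3, x_2 = 12.5, y_2 = 9.5, z_2 = 4, d_2 = 4, h_2 = 8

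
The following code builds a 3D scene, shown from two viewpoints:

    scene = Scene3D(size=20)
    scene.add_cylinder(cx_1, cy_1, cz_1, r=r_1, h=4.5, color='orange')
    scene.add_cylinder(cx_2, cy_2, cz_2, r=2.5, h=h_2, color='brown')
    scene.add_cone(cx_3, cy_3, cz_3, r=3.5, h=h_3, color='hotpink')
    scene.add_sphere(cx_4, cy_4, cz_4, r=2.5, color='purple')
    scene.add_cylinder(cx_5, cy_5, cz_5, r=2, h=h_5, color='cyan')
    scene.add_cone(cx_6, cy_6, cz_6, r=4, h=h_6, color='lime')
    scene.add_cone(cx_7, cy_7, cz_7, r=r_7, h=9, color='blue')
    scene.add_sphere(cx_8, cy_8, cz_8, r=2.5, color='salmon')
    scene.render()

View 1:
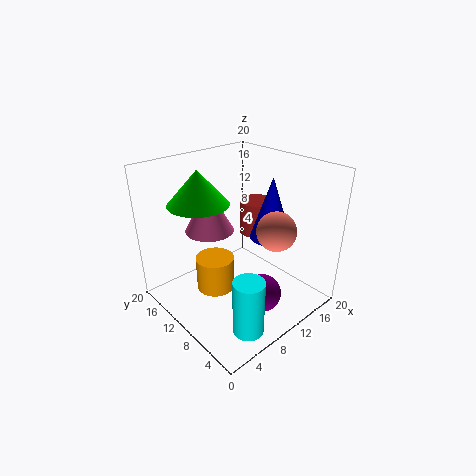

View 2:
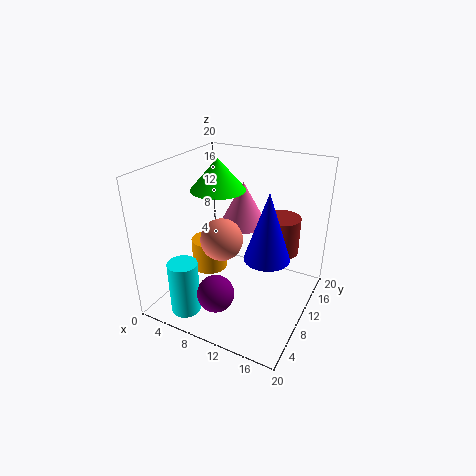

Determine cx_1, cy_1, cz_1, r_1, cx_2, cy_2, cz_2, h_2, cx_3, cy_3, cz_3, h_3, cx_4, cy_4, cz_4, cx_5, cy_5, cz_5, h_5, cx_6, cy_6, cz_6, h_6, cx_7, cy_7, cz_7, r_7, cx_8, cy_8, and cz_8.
cx_1 = 5.5
cy_1 = 9.5
cz_1 = 4.5
r_1 = 2.5
cx_2 = 15.5
cy_2 = 12
cz_2 = 8.5
h_2 = 5
cx_3 = 8.5
cy_3 = 14.5
cz_3 = 10
h_3 = 6.5
cx_4 = 9.5
cy_4 = 4.5
cz_4 = 4
cx_5 = 5.5
cy_5 = 3
cz_5 = 1
h_5 = 7.5
cx_6 = 5.5
cy_6 = 12.5
cz_6 = 15.5
h_6 = 4.5
cx_7 = 15
cy_7 = 8.5
cz_7 = 9
r_7 = 3
cx_8 = 11
cy_8 = 4
cz_8 = 13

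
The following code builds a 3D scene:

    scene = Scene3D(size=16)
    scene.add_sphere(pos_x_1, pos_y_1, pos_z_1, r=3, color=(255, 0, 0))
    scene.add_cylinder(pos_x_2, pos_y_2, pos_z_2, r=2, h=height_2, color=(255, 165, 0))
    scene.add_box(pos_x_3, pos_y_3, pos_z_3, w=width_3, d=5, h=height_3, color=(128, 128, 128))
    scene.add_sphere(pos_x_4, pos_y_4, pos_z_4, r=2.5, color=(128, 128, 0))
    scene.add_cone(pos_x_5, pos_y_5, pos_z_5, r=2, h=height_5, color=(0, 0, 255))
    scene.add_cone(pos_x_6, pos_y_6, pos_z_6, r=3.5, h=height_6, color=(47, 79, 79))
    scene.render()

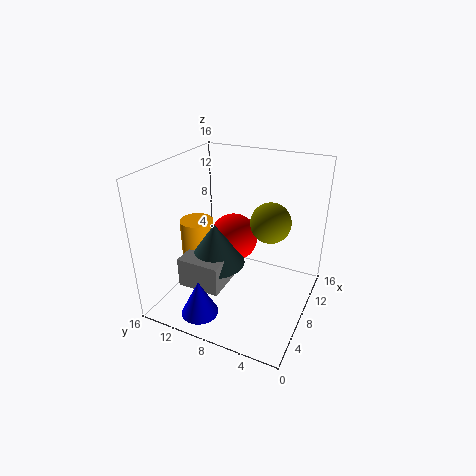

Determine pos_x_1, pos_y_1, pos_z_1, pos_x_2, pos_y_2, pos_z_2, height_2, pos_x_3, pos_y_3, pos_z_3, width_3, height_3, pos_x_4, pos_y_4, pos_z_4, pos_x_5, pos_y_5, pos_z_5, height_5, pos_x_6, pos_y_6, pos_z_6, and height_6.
pos_x_1 = 12, pos_y_1 = 10.5, pos_z_1 = 5.5, pos_x_2 = 9, pos_y_2 = 14, pos_z_2 = 1.5, height_2 = 7, pos_x_3 = 4.5, pos_y_3 = 9, pos_z_3 = 2, width_3 = 5, height_3 = 3.5, pos_x_4 = 13, pos_y_4 = 6, pos_z_4 = 8, pos_x_5 = 2.5, pos_y_5 = 10, pos_z_5 = 1, height_5 = 4, pos_x_6 = 8, pos_y_6 = 11, pos_z_6 = 4, height_6 = 5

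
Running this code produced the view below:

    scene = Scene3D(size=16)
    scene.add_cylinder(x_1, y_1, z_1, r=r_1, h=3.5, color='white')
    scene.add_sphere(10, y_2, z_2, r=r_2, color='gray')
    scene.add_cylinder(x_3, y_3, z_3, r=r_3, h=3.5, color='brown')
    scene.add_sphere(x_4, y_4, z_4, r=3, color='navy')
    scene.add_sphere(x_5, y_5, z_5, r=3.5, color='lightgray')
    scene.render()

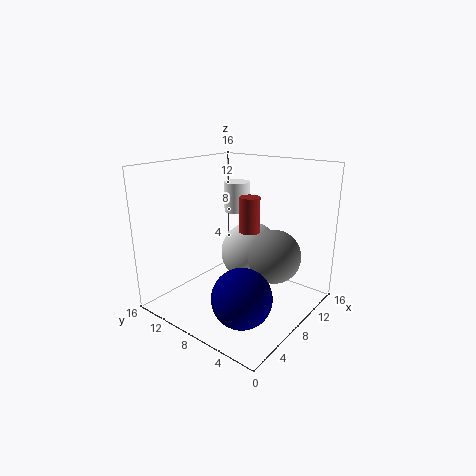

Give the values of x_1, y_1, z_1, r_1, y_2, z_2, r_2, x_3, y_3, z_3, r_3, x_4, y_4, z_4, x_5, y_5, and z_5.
x_1 = 11
y_1 = 10.5
z_1 = 10
r_1 = 1.5
y_2 = 4.5
z_2 = 6
r_2 = 3
x_3 = 6
y_3 = 5
z_3 = 10
r_3 = 1
x_4 = 3.5
y_4 = 4
z_4 = 4
x_5 = 10.5
y_5 = 8
z_5 = 5.5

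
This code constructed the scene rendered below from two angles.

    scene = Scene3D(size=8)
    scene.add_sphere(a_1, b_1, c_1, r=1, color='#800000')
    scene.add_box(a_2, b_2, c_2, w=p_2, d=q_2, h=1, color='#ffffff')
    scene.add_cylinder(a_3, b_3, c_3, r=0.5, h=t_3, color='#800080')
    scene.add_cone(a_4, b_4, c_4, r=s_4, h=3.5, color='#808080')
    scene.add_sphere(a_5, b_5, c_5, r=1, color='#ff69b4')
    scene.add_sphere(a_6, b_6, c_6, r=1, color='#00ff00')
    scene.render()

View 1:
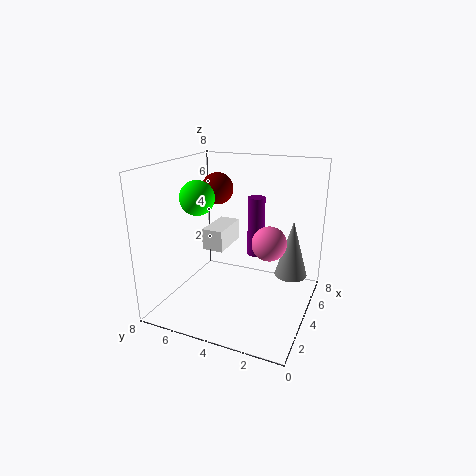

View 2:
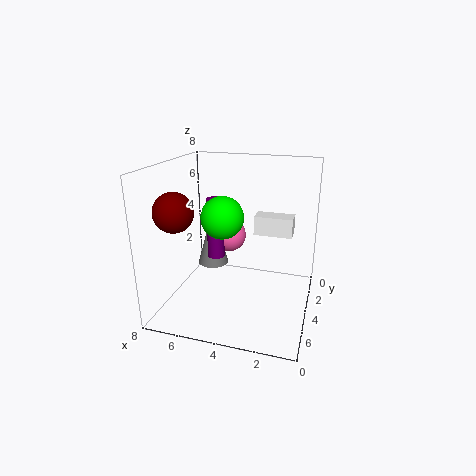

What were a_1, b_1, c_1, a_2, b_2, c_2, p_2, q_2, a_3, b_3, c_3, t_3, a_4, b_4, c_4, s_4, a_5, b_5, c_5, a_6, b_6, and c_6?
a_1 = 6.5; b_1 = 6.5; c_1 = 6; a_2 = 1; b_2 = 3.5; c_2 = 4.5; p_2 = 2; q_2 = 1; a_3 = 5.5; b_3 = 3.5; c_3 = 2.5; t_3 = 3.5; a_4 = 6.5; b_4 = 1.5; c_4 = 1; s_4 = 1; a_5 = 5; b_5 = 2.5; c_5 = 3.5; a_6 = 4; b_6 = 6.5; c_6 = 6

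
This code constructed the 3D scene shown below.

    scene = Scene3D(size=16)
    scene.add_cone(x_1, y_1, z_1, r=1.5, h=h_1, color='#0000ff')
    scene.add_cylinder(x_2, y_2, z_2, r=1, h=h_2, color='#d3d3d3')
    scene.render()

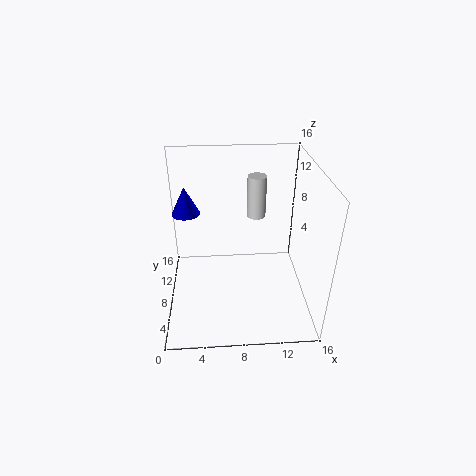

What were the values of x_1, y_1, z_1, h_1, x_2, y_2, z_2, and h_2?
x_1 = 2.5, y_1 = 8.5, z_1 = 11, h_1 = 3, x_2 = 10, y_2 = 8.5, z_2 = 10.5, h_2 = 4.5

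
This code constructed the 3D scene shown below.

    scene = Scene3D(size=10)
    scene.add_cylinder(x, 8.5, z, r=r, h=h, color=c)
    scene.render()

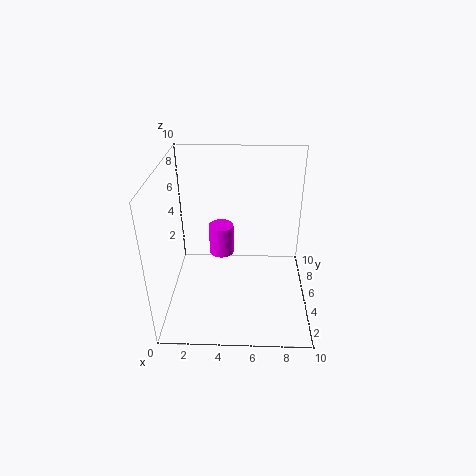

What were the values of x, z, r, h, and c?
x = 3.5, z = 1.5, r = 1, h = 2.5, c = 'magenta'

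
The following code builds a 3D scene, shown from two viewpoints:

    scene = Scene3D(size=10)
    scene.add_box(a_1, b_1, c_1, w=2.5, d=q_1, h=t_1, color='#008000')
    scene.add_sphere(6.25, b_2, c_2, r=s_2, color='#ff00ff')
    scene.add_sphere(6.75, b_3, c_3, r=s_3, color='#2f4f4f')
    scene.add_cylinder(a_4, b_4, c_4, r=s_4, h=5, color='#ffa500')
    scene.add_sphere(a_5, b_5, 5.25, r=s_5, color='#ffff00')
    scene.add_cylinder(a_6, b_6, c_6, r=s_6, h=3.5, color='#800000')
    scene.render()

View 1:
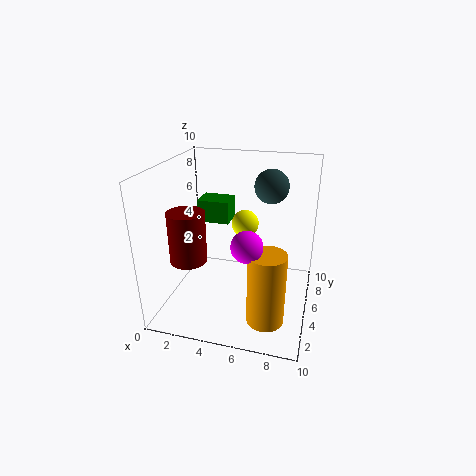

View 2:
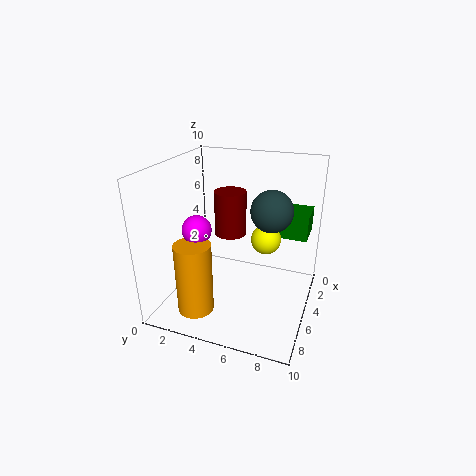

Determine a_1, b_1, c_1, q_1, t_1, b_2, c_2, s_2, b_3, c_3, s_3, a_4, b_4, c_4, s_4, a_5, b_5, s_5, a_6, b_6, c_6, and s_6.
a_1 = 1, b_1 = 7.5, c_1 = 4.75, q_1 = 2, t_1 = 1.75, b_2 = 2.5, c_2 = 5.75, s_2 = 1, b_3 = 7.75, c_3 = 8, s_3 = 1.25, a_4 = 7.5, b_4 = 2.75, c_4 = 0.25, s_4 = 1.25, a_5 = 5, b_5 = 7, s_5 = 1, a_6 = 2, b_6 = 3.25, c_6 = 3.75, s_6 = 1.25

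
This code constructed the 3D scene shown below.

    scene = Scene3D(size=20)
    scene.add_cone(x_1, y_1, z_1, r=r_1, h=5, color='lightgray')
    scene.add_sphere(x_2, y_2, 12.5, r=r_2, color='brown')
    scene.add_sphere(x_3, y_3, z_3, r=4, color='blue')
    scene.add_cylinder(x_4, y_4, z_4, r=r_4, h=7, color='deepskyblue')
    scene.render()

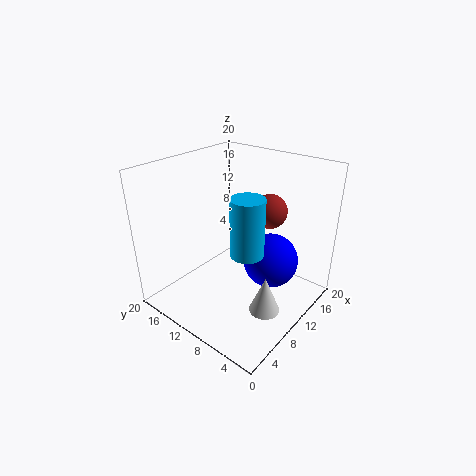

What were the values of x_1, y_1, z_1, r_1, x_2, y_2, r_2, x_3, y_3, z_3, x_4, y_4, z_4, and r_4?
x_1 = 7.5; y_1 = 3.5; z_1 = 2.5; r_1 = 2; x_2 = 15.5; y_2 = 8.5; r_2 = 2.5; x_3 = 14; y_3 = 7; z_3 = 5.5; x_4 = 5.5; y_4 = 5; z_4 = 11.5; r_4 = 2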